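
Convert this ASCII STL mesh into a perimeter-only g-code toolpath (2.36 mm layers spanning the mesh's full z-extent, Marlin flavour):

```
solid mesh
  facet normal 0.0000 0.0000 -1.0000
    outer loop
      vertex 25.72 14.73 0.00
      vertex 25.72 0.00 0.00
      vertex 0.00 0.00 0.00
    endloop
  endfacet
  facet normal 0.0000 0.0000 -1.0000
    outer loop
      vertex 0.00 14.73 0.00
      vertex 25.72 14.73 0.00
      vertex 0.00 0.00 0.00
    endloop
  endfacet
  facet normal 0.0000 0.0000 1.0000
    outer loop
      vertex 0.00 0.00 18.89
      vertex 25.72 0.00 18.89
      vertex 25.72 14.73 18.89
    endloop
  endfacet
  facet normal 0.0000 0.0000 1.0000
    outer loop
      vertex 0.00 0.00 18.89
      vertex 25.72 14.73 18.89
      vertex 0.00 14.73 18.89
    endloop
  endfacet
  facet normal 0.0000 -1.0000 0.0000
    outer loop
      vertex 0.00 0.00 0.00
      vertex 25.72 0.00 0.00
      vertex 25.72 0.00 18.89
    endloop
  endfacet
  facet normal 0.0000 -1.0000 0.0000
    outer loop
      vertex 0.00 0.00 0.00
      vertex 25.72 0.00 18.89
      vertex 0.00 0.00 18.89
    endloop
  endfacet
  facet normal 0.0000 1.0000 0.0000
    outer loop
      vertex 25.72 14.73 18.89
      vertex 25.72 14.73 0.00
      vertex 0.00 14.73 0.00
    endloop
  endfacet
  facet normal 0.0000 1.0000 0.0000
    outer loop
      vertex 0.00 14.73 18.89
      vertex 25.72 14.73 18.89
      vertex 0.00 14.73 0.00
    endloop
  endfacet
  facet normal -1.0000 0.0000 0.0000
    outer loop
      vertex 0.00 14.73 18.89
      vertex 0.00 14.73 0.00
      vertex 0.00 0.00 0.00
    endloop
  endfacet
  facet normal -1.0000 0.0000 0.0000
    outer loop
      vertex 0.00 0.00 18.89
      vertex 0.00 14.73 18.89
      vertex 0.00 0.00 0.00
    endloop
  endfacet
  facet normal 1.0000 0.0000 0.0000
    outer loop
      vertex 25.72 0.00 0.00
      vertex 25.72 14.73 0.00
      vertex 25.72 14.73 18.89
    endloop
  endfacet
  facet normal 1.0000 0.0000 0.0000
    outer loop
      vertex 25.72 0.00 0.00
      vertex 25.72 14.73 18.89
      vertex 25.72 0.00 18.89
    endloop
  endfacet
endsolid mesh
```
; perimeter-only toolpath
G21 ; units = mm
G90 ; absolute positioning
G28 ; home
; layer 1
G0 Z2.36
G0 X0.00 Y0.00
G1 X25.72 Y0.00
G1 X25.72 Y14.73
G1 X0.00 Y14.73
G1 X0.00 Y0.00
; layer 2
G0 Z4.72
G0 X0.00 Y0.00
G1 X25.72 Y0.00
G1 X25.72 Y14.73
G1 X0.00 Y14.73
G1 X0.00 Y0.00
; layer 3
G0 Z7.08
G0 X0.00 Y0.00
G1 X25.72 Y0.00
G1 X25.72 Y14.73
G1 X0.00 Y14.73
G1 X0.00 Y0.00
; layer 4
G0 Z9.45
G0 X0.00 Y0.00
G1 X25.72 Y0.00
G1 X25.72 Y14.73
G1 X0.00 Y14.73
G1 X0.00 Y0.00
; layer 5
G0 Z11.81
G0 X0.00 Y0.00
G1 X25.72 Y0.00
G1 X25.72 Y14.73
G1 X0.00 Y14.73
G1 X0.00 Y0.00
; layer 6
G0 Z14.17
G0 X0.00 Y0.00
G1 X25.72 Y0.00
G1 X25.72 Y14.73
G1 X0.00 Y14.73
G1 X0.00 Y0.00
; layer 7
G0 Z16.53
G0 X0.00 Y0.00
G1 X25.72 Y0.00
G1 X25.72 Y14.73
G1 X0.00 Y14.73
G1 X0.00 Y0.00
; layer 8
G0 Z18.89
G0 X0.00 Y0.00
G1 X25.72 Y0.00
G1 X25.72 Y14.73
G1 X0.00 Y14.73
G1 X0.00 Y0.00
M2 ; end

The solid is a rectangular box, roughly 25.7 × 14.7 mm footprint and 18.9 mm tall. Slicing at Δz = 2.36 mm — 8 equal slices spanning the solid's height, so layer i sits at z = i·h/8 — gives 8 non-empty perimeters. Each is a 4-segment closed polygon; G0 lifts to the layer z and rapids to the start vertex, then G1 traces the edges.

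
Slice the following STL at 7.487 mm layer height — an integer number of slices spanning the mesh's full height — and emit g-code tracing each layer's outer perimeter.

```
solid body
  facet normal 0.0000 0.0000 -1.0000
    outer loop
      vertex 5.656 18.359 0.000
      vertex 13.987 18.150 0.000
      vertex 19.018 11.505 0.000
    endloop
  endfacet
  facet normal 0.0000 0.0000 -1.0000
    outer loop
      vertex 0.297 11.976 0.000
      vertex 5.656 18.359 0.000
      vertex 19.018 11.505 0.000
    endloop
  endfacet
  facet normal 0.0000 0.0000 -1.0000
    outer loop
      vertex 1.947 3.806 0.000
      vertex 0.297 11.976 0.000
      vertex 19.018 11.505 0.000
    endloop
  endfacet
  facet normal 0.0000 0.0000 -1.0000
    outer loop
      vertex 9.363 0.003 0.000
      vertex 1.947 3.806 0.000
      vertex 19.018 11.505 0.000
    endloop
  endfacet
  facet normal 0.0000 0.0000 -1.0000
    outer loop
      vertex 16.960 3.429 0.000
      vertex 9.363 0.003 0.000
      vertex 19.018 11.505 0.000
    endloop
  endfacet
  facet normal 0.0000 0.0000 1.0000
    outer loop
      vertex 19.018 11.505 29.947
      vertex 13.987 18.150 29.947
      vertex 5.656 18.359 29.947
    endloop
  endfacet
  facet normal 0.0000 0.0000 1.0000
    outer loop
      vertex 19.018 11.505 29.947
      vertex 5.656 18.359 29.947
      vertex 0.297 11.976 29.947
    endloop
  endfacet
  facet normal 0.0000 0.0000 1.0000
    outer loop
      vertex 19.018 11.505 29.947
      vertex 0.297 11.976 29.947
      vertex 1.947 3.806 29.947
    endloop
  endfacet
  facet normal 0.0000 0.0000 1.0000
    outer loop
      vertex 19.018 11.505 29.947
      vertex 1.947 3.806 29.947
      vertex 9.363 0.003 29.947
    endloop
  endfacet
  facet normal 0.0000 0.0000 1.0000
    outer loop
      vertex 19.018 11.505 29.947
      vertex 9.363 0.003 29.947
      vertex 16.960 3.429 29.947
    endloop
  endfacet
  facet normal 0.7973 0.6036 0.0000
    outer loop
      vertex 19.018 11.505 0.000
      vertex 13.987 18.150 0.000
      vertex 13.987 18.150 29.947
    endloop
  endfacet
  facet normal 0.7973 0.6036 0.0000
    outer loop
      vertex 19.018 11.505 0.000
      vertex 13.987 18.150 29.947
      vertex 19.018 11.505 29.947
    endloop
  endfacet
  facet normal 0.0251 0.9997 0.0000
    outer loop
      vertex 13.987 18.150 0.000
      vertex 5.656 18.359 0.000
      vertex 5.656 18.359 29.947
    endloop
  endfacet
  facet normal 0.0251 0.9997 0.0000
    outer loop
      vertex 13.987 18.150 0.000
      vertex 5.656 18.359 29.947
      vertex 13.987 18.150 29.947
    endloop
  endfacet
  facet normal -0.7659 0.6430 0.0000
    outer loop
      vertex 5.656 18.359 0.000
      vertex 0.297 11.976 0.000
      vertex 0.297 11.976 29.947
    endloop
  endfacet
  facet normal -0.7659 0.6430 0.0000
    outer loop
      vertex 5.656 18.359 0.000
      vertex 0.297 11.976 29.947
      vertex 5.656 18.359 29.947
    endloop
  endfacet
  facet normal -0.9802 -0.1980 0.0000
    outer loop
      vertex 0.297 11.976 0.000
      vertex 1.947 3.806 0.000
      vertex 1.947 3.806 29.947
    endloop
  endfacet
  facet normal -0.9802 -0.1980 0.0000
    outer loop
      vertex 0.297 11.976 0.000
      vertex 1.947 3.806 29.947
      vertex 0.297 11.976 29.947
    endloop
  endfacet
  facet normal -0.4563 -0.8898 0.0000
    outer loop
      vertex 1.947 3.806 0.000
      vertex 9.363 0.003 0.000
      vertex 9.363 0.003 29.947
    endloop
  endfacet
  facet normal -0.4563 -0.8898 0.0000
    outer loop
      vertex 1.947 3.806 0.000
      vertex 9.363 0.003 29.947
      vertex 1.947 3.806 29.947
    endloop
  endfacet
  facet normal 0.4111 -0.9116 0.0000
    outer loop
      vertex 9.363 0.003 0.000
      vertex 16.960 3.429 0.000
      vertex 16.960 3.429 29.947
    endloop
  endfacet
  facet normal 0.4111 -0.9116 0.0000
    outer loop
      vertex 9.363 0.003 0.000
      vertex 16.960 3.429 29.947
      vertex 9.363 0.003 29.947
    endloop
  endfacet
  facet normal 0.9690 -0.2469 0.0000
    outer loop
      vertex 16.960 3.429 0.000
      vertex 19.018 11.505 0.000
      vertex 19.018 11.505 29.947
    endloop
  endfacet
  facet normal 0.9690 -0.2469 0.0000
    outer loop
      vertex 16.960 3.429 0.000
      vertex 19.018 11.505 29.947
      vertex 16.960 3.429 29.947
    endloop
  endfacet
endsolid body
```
; perimeter-only toolpath
G21 ; units = mm
G90 ; absolute positioning
G28 ; home
; layer 1
G0 Z7.487
G0 X19.018 Y11.505
G1 X13.987 Y18.150
G1 X5.656 Y18.359
G1 X0.297 Y11.976
G1 X1.947 Y3.806
G1 X9.363 Y0.003
G1 X16.960 Y3.429
G1 X19.018 Y11.505
; layer 2
G0 Z14.973
G0 X19.018 Y11.505
G1 X13.987 Y18.150
G1 X5.656 Y18.359
G1 X0.297 Y11.976
G1 X1.947 Y3.806
G1 X9.363 Y0.003
G1 X16.960 Y3.429
G1 X19.018 Y11.505
; layer 3
G0 Z22.460
G0 X19.018 Y11.505
G1 X13.987 Y18.150
G1 X5.656 Y18.359
G1 X0.297 Y11.976
G1 X1.947 Y3.806
G1 X9.363 Y0.003
G1 X16.960 Y3.429
G1 X19.018 Y11.505
; layer 4
G0 Z29.947
G0 X19.018 Y11.505
G1 X13.987 Y18.150
G1 X5.656 Y18.359
G1 X0.297 Y11.976
G1 X1.947 Y3.806
G1 X9.363 Y0.003
G1 X16.960 Y3.429
G1 X19.018 Y11.505
M2 ; end

The solid is a regular 7-sided prism (a cylinder approximated with 7 flat sides), circumscribed radius ≈ 9.6 mm, height ≈ 29.9 mm. Slicing at Δz = 7.487 mm — 4 equal slices spanning the solid's height, so layer i sits at z = i·h/4 — gives 4 non-empty perimeters. Each is a 7-segment closed polygon; G0 lifts to the layer z and rapids to the start vertex, then G1 traces the edges.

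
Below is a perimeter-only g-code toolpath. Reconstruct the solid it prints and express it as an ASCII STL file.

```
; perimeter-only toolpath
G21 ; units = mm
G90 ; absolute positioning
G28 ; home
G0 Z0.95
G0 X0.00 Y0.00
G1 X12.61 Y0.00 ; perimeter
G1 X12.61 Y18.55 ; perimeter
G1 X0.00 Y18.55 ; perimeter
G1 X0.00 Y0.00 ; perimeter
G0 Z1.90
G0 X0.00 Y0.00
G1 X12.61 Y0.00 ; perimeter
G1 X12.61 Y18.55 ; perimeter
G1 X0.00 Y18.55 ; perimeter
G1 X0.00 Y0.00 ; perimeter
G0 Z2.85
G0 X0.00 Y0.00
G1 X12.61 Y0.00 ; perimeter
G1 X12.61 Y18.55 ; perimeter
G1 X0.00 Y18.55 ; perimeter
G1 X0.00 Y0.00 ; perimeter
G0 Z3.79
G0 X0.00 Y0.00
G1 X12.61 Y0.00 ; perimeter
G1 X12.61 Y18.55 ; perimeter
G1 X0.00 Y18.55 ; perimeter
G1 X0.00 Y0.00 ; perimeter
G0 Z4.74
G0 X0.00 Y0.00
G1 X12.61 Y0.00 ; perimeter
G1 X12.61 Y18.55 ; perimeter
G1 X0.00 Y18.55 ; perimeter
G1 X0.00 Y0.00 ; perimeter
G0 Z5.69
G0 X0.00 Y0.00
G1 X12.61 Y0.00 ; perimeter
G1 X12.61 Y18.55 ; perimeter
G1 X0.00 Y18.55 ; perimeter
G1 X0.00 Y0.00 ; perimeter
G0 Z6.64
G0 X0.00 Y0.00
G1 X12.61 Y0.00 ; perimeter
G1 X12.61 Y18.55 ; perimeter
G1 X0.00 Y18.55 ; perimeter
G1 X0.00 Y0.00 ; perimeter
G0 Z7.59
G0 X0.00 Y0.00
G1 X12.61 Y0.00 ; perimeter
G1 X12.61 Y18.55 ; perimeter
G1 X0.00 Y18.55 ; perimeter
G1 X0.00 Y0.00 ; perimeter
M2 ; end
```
solid part
  facet normal 0.0000 0.0000 -1.0000
    outer loop
      vertex 12.61 18.55 0.00
      vertex 12.61 0.00 0.00
      vertex 0.00 0.00 0.00
    endloop
  endfacet
  facet normal 0.0000 0.0000 -1.0000
    outer loop
      vertex 0.00 18.55 0.00
      vertex 12.61 18.55 0.00
      vertex 0.00 0.00 0.00
    endloop
  endfacet
  facet normal 0.0000 0.0000 1.0000
    outer loop
      vertex 0.00 0.00 7.59
      vertex 12.61 0.00 7.59
      vertex 12.61 18.55 7.59
    endloop
  endfacet
  facet normal 0.0000 0.0000 1.0000
    outer loop
      vertex 0.00 0.00 7.59
      vertex 12.61 18.55 7.59
      vertex 0.00 18.55 7.59
    endloop
  endfacet
  facet normal 0.0000 -1.0000 0.0000
    outer loop
      vertex 0.00 0.00 0.00
      vertex 12.61 0.00 0.00
      vertex 12.61 0.00 7.59
    endloop
  endfacet
  facet normal 0.0000 -1.0000 0.0000
    outer loop
      vertex 0.00 0.00 0.00
      vertex 12.61 0.00 7.59
      vertex 0.00 0.00 7.59
    endloop
  endfacet
  facet normal 0.0000 1.0000 0.0000
    outer loop
      vertex 12.61 18.55 7.59
      vertex 12.61 18.55 0.00
      vertex 0.00 18.55 0.00
    endloop
  endfacet
  facet normal 0.0000 1.0000 0.0000
    outer loop
      vertex 0.00 18.55 7.59
      vertex 12.61 18.55 7.59
      vertex 0.00 18.55 0.00
    endloop
  endfacet
  facet normal -1.0000 0.0000 0.0000
    outer loop
      vertex 0.00 18.55 7.59
      vertex 0.00 18.55 0.00
      vertex 0.00 0.00 0.00
    endloop
  endfacet
  facet normal -1.0000 0.0000 0.0000
    outer loop
      vertex 0.00 0.00 7.59
      vertex 0.00 18.55 7.59
      vertex 0.00 0.00 0.00
    endloop
  endfacet
  facet normal 1.0000 0.0000 0.0000
    outer loop
      vertex 12.61 0.00 0.00
      vertex 12.61 18.55 0.00
      vertex 12.61 18.55 7.59
    endloop
  endfacet
  facet normal 1.0000 0.0000 0.0000
    outer loop
      vertex 12.61 0.00 0.00
      vertex 12.61 18.55 7.59
      vertex 12.61 0.00 7.59
    endloop
  endfacet
endsolid part

The G0 Z moves step by Δz≈0.95 mm. Every layer's G1 loop is the same polygon, so the solid is a straight extrusion of it from z=0 to z≈7.59. Closing with flat bottom and top caps and triangulating gives 12 facets — a rectangular box, roughly 12.6 × 18.6 mm footprint and 7.59 mm tall.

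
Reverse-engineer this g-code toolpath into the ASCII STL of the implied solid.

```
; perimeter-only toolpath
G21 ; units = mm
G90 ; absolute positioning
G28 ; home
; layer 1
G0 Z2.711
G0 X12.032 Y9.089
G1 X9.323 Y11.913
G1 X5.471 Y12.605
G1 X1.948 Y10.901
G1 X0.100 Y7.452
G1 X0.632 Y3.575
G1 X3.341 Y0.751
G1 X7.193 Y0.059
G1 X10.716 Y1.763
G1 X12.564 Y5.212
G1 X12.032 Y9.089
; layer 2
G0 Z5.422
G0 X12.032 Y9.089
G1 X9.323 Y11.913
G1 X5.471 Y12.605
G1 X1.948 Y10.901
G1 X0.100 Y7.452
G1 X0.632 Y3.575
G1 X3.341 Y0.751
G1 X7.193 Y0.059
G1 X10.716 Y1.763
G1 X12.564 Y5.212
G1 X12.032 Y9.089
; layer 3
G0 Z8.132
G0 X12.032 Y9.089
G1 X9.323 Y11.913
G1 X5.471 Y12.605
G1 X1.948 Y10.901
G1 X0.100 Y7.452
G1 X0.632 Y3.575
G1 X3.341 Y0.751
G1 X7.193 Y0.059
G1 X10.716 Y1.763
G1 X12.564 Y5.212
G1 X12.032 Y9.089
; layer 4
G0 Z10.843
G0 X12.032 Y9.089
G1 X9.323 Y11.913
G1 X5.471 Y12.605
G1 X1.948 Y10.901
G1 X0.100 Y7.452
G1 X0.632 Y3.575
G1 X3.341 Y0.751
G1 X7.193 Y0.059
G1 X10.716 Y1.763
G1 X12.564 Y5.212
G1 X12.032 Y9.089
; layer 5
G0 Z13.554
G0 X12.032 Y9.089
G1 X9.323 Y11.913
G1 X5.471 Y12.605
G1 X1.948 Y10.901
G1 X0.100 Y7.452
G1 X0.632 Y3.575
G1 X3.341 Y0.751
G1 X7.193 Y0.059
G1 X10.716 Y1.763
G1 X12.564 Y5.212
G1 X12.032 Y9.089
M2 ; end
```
solid part
  facet normal 0.0000 0.0000 -1.0000
    outer loop
      vertex 5.471 12.605 0.000
      vertex 9.323 11.913 0.000
      vertex 12.032 9.089 0.000
    endloop
  endfacet
  facet normal 0.0000 0.0000 -1.0000
    outer loop
      vertex 1.948 10.901 0.000
      vertex 5.471 12.605 0.000
      vertex 12.032 9.089 0.000
    endloop
  endfacet
  facet normal 0.0000 0.0000 -1.0000
    outer loop
      vertex 0.100 7.452 0.000
      vertex 1.948 10.901 0.000
      vertex 12.032 9.089 0.000
    endloop
  endfacet
  facet normal 0.0000 0.0000 -1.0000
    outer loop
      vertex 0.632 3.575 0.000
      vertex 0.100 7.452 0.000
      vertex 12.032 9.089 0.000
    endloop
  endfacet
  facet normal 0.0000 0.0000 -1.0000
    outer loop
      vertex 3.341 0.751 0.000
      vertex 0.632 3.575 0.000
      vertex 12.032 9.089 0.000
    endloop
  endfacet
  facet normal 0.0000 0.0000 -1.0000
    outer loop
      vertex 7.193 0.059 0.000
      vertex 3.341 0.751 0.000
      vertex 12.032 9.089 0.000
    endloop
  endfacet
  facet normal 0.0000 0.0000 -1.0000
    outer loop
      vertex 10.716 1.763 0.000
      vertex 7.193 0.059 0.000
      vertex 12.032 9.089 0.000
    endloop
  endfacet
  facet normal 0.0000 0.0000 -1.0000
    outer loop
      vertex 12.564 5.212 0.000
      vertex 10.716 1.763 0.000
      vertex 12.032 9.089 0.000
    endloop
  endfacet
  facet normal 0.0000 0.0000 1.0000
    outer loop
      vertex 12.032 9.089 13.554
      vertex 9.323 11.913 13.554
      vertex 5.471 12.605 13.554
    endloop
  endfacet
  facet normal 0.0000 0.0000 1.0000
    outer loop
      vertex 12.032 9.089 13.554
      vertex 5.471 12.605 13.554
      vertex 1.948 10.901 13.554
    endloop
  endfacet
  facet normal 0.0000 0.0000 1.0000
    outer loop
      vertex 12.032 9.089 13.554
      vertex 1.948 10.901 13.554
      vertex 0.100 7.452 13.554
    endloop
  endfacet
  facet normal 0.0000 0.0000 1.0000
    outer loop
      vertex 12.032 9.089 13.554
      vertex 0.100 7.452 13.554
      vertex 0.632 3.575 13.554
    endloop
  endfacet
  facet normal 0.0000 0.0000 1.0000
    outer loop
      vertex 12.032 9.089 13.554
      vertex 0.632 3.575 13.554
      vertex 3.341 0.751 13.554
    endloop
  endfacet
  facet normal 0.0000 0.0000 1.0000
    outer loop
      vertex 12.032 9.089 13.554
      vertex 3.341 0.751 13.554
      vertex 7.193 0.059 13.554
    endloop
  endfacet
  facet normal 0.0000 0.0000 1.0000
    outer loop
      vertex 12.032 9.089 13.554
      vertex 7.193 0.059 13.554
      vertex 10.716 1.763 13.554
    endloop
  endfacet
  facet normal 0.0000 0.0000 1.0000
    outer loop
      vertex 12.032 9.089 13.554
      vertex 10.716 1.763 13.554
      vertex 12.564 5.212 13.554
    endloop
  endfacet
  facet normal 0.7216 0.6923 0.0000
    outer loop
      vertex 12.032 9.089 0.000
      vertex 9.323 11.913 0.000
      vertex 9.323 11.913 13.554
    endloop
  endfacet
  facet normal 0.7216 0.6923 0.0000
    outer loop
      vertex 12.032 9.089 0.000
      vertex 9.323 11.913 13.554
      vertex 12.032 9.089 13.554
    endloop
  endfacet
  facet normal 0.1768 0.9842 0.0000
    outer loop
      vertex 9.323 11.913 0.000
      vertex 5.471 12.605 0.000
      vertex 5.471 12.605 13.554
    endloop
  endfacet
  facet normal 0.1768 0.9842 0.0000
    outer loop
      vertex 9.323 11.913 0.000
      vertex 5.471 12.605 13.554
      vertex 9.323 11.913 13.554
    endloop
  endfacet
  facet normal -0.4354 0.9002 0.0000
    outer loop
      vertex 5.471 12.605 0.000
      vertex 1.948 10.901 0.000
      vertex 1.948 10.901 13.554
    endloop
  endfacet
  facet normal -0.4354 0.9002 0.0000
    outer loop
      vertex 5.471 12.605 0.000
      vertex 1.948 10.901 13.554
      vertex 5.471 12.605 13.554
    endloop
  endfacet
  facet normal -0.8814 0.4723 0.0000
    outer loop
      vertex 1.948 10.901 0.000
      vertex 0.100 7.452 0.000
      vertex 0.100 7.452 13.554
    endloop
  endfacet
  facet normal -0.8814 0.4723 0.0000
    outer loop
      vertex 1.948 10.901 0.000
      vertex 0.100 7.452 13.554
      vertex 1.948 10.901 13.554
    endloop
  endfacet
  facet normal -0.9907 -0.1359 0.0000
    outer loop
      vertex 0.100 7.452 0.000
      vertex 0.632 3.575 0.000
      vertex 0.632 3.575 13.554
    endloop
  endfacet
  facet normal -0.9907 -0.1359 0.0000
    outer loop
      vertex 0.100 7.452 0.000
      vertex 0.632 3.575 13.554
      vertex 0.100 7.452 13.554
    endloop
  endfacet
  facet normal -0.7216 -0.6923 0.0000
    outer loop
      vertex 0.632 3.575 0.000
      vertex 3.341 0.751 0.000
      vertex 3.341 0.751 13.554
    endloop
  endfacet
  facet normal -0.7216 -0.6923 0.0000
    outer loop
      vertex 0.632 3.575 0.000
      vertex 3.341 0.751 13.554
      vertex 0.632 3.575 13.554
    endloop
  endfacet
  facet normal -0.1768 -0.9842 0.0000
    outer loop
      vertex 3.341 0.751 0.000
      vertex 7.193 0.059 0.000
      vertex 7.193 0.059 13.554
    endloop
  endfacet
  facet normal -0.1768 -0.9842 0.0000
    outer loop
      vertex 3.341 0.751 0.000
      vertex 7.193 0.059 13.554
      vertex 3.341 0.751 13.554
    endloop
  endfacet
  facet normal 0.4354 -0.9002 0.0000
    outer loop
      vertex 7.193 0.059 0.000
      vertex 10.716 1.763 0.000
      vertex 10.716 1.763 13.554
    endloop
  endfacet
  facet normal 0.4354 -0.9002 0.0000
    outer loop
      vertex 7.193 0.059 0.000
      vertex 10.716 1.763 13.554
      vertex 7.193 0.059 13.554
    endloop
  endfacet
  facet normal 0.8814 -0.4723 0.0000
    outer loop
      vertex 10.716 1.763 0.000
      vertex 12.564 5.212 0.000
      vertex 12.564 5.212 13.554
    endloop
  endfacet
  facet normal 0.8814 -0.4723 0.0000
    outer loop
      vertex 10.716 1.763 0.000
      vertex 12.564 5.212 13.554
      vertex 10.716 1.763 13.554
    endloop
  endfacet
  facet normal 0.9907 0.1359 0.0000
    outer loop
      vertex 12.564 5.212 0.000
      vertex 12.032 9.089 0.000
      vertex 12.032 9.089 13.554
    endloop
  endfacet
  facet normal 0.9907 0.1359 0.0000
    outer loop
      vertex 12.564 5.212 0.000
      vertex 12.032 9.089 13.554
      vertex 12.564 5.212 13.554
    endloop
  endfacet
endsolid part

The G0 Z moves step by Δz≈2.711 mm. Every layer's G1 loop is the same polygon, so the solid is a straight extrusion of it from z=0 to z≈13.6. Closing with flat bottom and top caps and triangulating gives 36 facets — a regular 10-sided prism (a cylinder approximated with 10 flat sides), circumscribed radius ≈ 6.33 mm, height ≈ 13.6 mm.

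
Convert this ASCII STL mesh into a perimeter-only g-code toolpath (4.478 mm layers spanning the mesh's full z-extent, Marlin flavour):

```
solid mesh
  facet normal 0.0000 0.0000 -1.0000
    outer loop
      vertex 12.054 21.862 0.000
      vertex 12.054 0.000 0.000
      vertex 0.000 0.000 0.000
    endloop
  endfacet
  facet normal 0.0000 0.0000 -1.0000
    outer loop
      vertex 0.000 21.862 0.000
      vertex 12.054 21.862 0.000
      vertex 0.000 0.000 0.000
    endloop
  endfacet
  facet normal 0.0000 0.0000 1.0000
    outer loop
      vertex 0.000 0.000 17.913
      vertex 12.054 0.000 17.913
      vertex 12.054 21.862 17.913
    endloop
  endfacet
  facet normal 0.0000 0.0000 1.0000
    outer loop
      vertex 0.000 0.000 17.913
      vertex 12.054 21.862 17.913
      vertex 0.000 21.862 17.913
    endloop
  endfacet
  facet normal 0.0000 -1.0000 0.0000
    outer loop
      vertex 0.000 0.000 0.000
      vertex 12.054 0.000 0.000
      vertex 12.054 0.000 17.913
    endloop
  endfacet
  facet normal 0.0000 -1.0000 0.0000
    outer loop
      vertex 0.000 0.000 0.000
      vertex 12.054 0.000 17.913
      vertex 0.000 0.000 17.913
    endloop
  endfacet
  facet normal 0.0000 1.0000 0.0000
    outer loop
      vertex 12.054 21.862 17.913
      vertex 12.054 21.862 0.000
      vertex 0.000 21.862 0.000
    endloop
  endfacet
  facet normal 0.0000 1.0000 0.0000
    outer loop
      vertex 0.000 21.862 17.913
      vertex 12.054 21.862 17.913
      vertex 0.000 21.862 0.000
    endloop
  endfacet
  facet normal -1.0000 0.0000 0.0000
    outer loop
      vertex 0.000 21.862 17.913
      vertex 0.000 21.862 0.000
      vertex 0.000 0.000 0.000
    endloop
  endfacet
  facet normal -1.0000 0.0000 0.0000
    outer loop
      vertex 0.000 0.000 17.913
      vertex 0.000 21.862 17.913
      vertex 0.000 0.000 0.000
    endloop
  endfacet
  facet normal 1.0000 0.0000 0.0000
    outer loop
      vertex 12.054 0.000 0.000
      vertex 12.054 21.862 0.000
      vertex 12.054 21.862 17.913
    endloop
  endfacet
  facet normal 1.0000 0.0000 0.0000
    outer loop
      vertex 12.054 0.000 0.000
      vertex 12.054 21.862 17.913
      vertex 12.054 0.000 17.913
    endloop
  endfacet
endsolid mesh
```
; perimeter-only toolpath
G21 ; units = mm
G90 ; absolute positioning
G28 ; home
; layer 1
G0 Z4.478
G0 X0.000 Y0.000
G1 X12.054 Y0.000
G1 X12.054 Y21.862
G1 X0.000 Y21.862
G1 X0.000 Y0.000
; layer 2
G0 Z8.957
G0 X0.000 Y0.000
G1 X12.054 Y0.000
G1 X12.054 Y21.862
G1 X0.000 Y21.862
G1 X0.000 Y0.000
; layer 3
G0 Z13.435
G0 X0.000 Y0.000
G1 X12.054 Y0.000
G1 X12.054 Y21.862
G1 X0.000 Y21.862
G1 X0.000 Y0.000
; layer 4
G0 Z17.913
G0 X0.000 Y0.000
G1 X12.054 Y0.000
G1 X12.054 Y21.862
G1 X0.000 Y21.862
G1 X0.000 Y0.000
M2 ; end

The solid is a rectangular box, roughly 12.1 × 21.9 mm footprint and 17.9 mm tall. Slicing at Δz = 4.478 mm — 4 equal slices spanning the solid's height, so layer i sits at z = i·h/4 — gives 4 non-empty perimeters. Each is a 4-segment closed polygon; G0 lifts to the layer z and rapids to the start vertex, then G1 traces the edges.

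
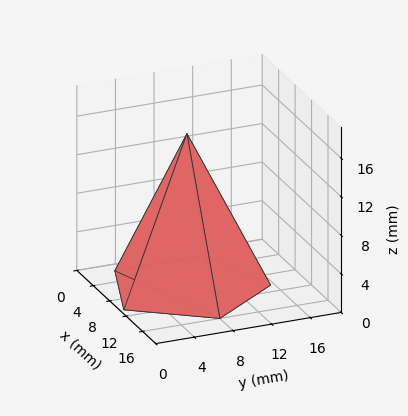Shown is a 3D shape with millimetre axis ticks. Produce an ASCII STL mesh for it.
Reading the render: the shape is a regular 5-sided pyramid, base circumscribed radius ≈ 8 mm, apex at z ≈ 16 mm (dimensions read to the nearest mm from the axis ticks). For the STL, each face is triangulated and given an outward normal.

solid part
  facet normal 0.0000 0.0000 -1.0000
    outer loop
      vertex 1.5 12.7 0.0
      vertex 10.5 15.6 0.0
      vertex 16.0 8.0 0.0
    endloop
  endfacet
  facet normal 0.0000 0.0000 -1.0000
    outer loop
      vertex 1.5 3.3 0.0
      vertex 1.5 12.7 0.0
      vertex 16.0 8.0 0.0
    endloop
  endfacet
  facet normal 0.0000 0.0000 -1.0000
    outer loop
      vertex 10.5 0.4 0.0
      vertex 1.5 3.3 0.0
      vertex 16.0 8.0 0.0
    endloop
  endfacet
  facet normal 0.7509 0.5434 0.3754
    outer loop
      vertex 16.0 8.0 0.0
      vertex 10.5 15.6 0.0
      vertex 8.0 8.0 16.0
    endloop
  endfacet
  facet normal -0.2843 0.8825 0.3747
    outer loop
      vertex 10.5 15.6 0.0
      vertex 1.5 12.7 0.0
      vertex 8.0 8.0 16.0
    endloop
  endfacet
  facet normal -0.9265 0.0000 0.3764
    outer loop
      vertex 1.5 12.7 0.0
      vertex 1.5 3.3 0.0
      vertex 8.0 8.0 16.0
    endloop
  endfacet
  facet normal -0.2843 -0.8825 0.3747
    outer loop
      vertex 1.5 3.3 0.0
      vertex 10.5 0.4 0.0
      vertex 8.0 8.0 16.0
    endloop
  endfacet
  facet normal 0.7509 -0.5434 0.3754
    outer loop
      vertex 10.5 0.4 0.0
      vertex 16.0 8.0 0.0
      vertex 8.0 8.0 16.0
    endloop
  endfacet
endsolid part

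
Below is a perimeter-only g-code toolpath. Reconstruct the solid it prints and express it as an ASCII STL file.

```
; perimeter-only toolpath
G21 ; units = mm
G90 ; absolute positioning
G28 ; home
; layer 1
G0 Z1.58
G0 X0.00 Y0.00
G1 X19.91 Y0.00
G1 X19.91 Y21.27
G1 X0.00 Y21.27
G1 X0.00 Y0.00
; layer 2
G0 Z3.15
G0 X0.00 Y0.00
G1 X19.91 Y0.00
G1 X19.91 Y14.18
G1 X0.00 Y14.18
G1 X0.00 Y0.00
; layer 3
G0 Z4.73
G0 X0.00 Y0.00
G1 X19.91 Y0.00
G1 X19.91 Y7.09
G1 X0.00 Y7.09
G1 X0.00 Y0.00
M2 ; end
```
solid part
  facet normal 0.0000 0.0000 -1.0000
    outer loop
      vertex 19.91 28.36 0.00
      vertex 19.91 0.00 0.00
      vertex 0.00 0.00 0.00
    endloop
  endfacet
  facet normal 0.0000 0.0000 -1.0000
    outer loop
      vertex 0.00 28.36 0.00
      vertex 19.91 28.36 0.00
      vertex 0.00 0.00 0.00
    endloop
  endfacet
  facet normal 0.0000 -1.0000 0.0000
    outer loop
      vertex 0.00 0.00 0.00
      vertex 19.91 0.00 0.00
      vertex 19.91 0.00 6.31
    endloop
  endfacet
  facet normal 0.0000 -1.0000 0.0000
    outer loop
      vertex 0.00 0.00 0.00
      vertex 19.91 0.00 6.31
      vertex 0.00 0.00 6.31
    endloop
  endfacet
  facet normal 0.0000 0.2172 0.9761
    outer loop
      vertex 0.00 0.00 6.31
      vertex 19.91 0.00 6.31
      vertex 19.91 28.36 0.00
    endloop
  endfacet
  facet normal 0.0000 0.2172 0.9761
    outer loop
      vertex 0.00 0.00 6.31
      vertex 19.91 28.36 0.00
      vertex 0.00 28.36 0.00
    endloop
  endfacet
  facet normal -1.0000 0.0000 0.0000
    outer loop
      vertex 0.00 0.00 6.31
      vertex 0.00 28.36 0.00
      vertex 0.00 0.00 0.00
    endloop
  endfacet
  facet normal 1.0000 0.0000 0.0000
    outer loop
      vertex 19.91 0.00 0.00
      vertex 19.91 28.36 0.00
      vertex 19.91 0.00 6.31
    endloop
  endfacet
endsolid part

The G0 Z moves step by Δz≈1.58 mm. The G1 loops shrink linearly with z, so the solid tapers from its base footprint up to z≈6.31. Closing with a flat bottom cap and the tapered top and triangulating gives 8 facets — a wedge (ramp): 19.9 × 28.4 mm base, rising to 6.31 mm along the y=0 edge and sloping linearly to z=0 at y=28.4.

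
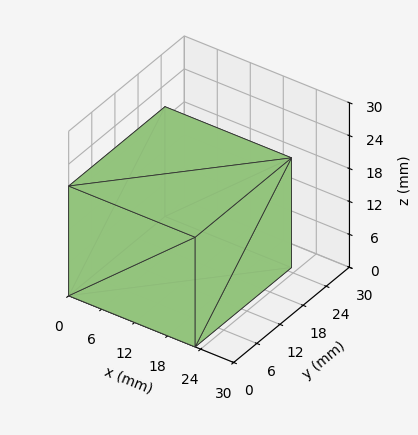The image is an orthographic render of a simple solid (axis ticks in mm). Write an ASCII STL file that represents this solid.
Reading the render: the shape is a rectangular box, roughly 23 × 25 mm footprint and 20 mm tall (dimensions read to the nearest mm from the axis ticks). For the STL, each face is triangulated and given an outward normal.

solid part
  facet normal 0.0000 0.0000 -1.0000
    outer loop
      vertex 23.00 25.00 0.00
      vertex 23.00 0.00 0.00
      vertex 0.00 0.00 0.00
    endloop
  endfacet
  facet normal 0.0000 0.0000 -1.0000
    outer loop
      vertex 0.00 25.00 0.00
      vertex 23.00 25.00 0.00
      vertex 0.00 0.00 0.00
    endloop
  endfacet
  facet normal 0.0000 0.0000 1.0000
    outer loop
      vertex 0.00 0.00 20.00
      vertex 23.00 0.00 20.00
      vertex 23.00 25.00 20.00
    endloop
  endfacet
  facet normal 0.0000 0.0000 1.0000
    outer loop
      vertex 0.00 0.00 20.00
      vertex 23.00 25.00 20.00
      vertex 0.00 25.00 20.00
    endloop
  endfacet
  facet normal 0.0000 -1.0000 0.0000
    outer loop
      vertex 0.00 0.00 0.00
      vertex 23.00 0.00 0.00
      vertex 23.00 0.00 20.00
    endloop
  endfacet
  facet normal 0.0000 -1.0000 0.0000
    outer loop
      vertex 0.00 0.00 0.00
      vertex 23.00 0.00 20.00
      vertex 0.00 0.00 20.00
    endloop
  endfacet
  facet normal 0.0000 1.0000 0.0000
    outer loop
      vertex 23.00 25.00 20.00
      vertex 23.00 25.00 0.00
      vertex 0.00 25.00 0.00
    endloop
  endfacet
  facet normal 0.0000 1.0000 0.0000
    outer loop
      vertex 0.00 25.00 20.00
      vertex 23.00 25.00 20.00
      vertex 0.00 25.00 0.00
    endloop
  endfacet
  facet normal -1.0000 0.0000 0.0000
    outer loop
      vertex 0.00 25.00 20.00
      vertex 0.00 25.00 0.00
      vertex 0.00 0.00 0.00
    endloop
  endfacet
  facet normal -1.0000 0.0000 0.0000
    outer loop
      vertex 0.00 0.00 20.00
      vertex 0.00 25.00 20.00
      vertex 0.00 0.00 0.00
    endloop
  endfacet
  facet normal 1.0000 0.0000 0.0000
    outer loop
      vertex 23.00 0.00 0.00
      vertex 23.00 25.00 0.00
      vertex 23.00 25.00 20.00
    endloop
  endfacet
  facet normal 1.0000 0.0000 0.0000
    outer loop
      vertex 23.00 0.00 0.00
      vertex 23.00 25.00 20.00
      vertex 23.00 0.00 20.00
    endloop
  endfacet
endsolid part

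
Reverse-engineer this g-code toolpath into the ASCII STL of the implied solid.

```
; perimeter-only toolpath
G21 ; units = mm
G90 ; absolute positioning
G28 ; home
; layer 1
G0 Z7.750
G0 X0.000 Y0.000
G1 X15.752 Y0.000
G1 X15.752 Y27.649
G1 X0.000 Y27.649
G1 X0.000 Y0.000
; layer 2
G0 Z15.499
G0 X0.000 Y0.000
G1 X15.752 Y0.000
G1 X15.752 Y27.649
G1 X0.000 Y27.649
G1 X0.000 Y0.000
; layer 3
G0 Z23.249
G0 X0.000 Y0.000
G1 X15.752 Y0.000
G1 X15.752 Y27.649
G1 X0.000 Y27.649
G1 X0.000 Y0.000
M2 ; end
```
solid part
  facet normal 0.0000 0.0000 -1.0000
    outer loop
      vertex 15.752 27.649 0.000
      vertex 15.752 0.000 0.000
      vertex 0.000 0.000 0.000
    endloop
  endfacet
  facet normal 0.0000 0.0000 -1.0000
    outer loop
      vertex 0.000 27.649 0.000
      vertex 15.752 27.649 0.000
      vertex 0.000 0.000 0.000
    endloop
  endfacet
  facet normal 0.0000 0.0000 1.0000
    outer loop
      vertex 0.000 0.000 23.249
      vertex 15.752 0.000 23.249
      vertex 15.752 27.649 23.249
    endloop
  endfacet
  facet normal 0.0000 0.0000 1.0000
    outer loop
      vertex 0.000 0.000 23.249
      vertex 15.752 27.649 23.249
      vertex 0.000 27.649 23.249
    endloop
  endfacet
  facet normal 0.0000 -1.0000 0.0000
    outer loop
      vertex 0.000 0.000 0.000
      vertex 15.752 0.000 0.000
      vertex 15.752 0.000 23.249
    endloop
  endfacet
  facet normal 0.0000 -1.0000 0.0000
    outer loop
      vertex 0.000 0.000 0.000
      vertex 15.752 0.000 23.249
      vertex 0.000 0.000 23.249
    endloop
  endfacet
  facet normal 0.0000 1.0000 0.0000
    outer loop
      vertex 15.752 27.649 23.249
      vertex 15.752 27.649 0.000
      vertex 0.000 27.649 0.000
    endloop
  endfacet
  facet normal 0.0000 1.0000 0.0000
    outer loop
      vertex 0.000 27.649 23.249
      vertex 15.752 27.649 23.249
      vertex 0.000 27.649 0.000
    endloop
  endfacet
  facet normal -1.0000 0.0000 0.0000
    outer loop
      vertex 0.000 27.649 23.249
      vertex 0.000 27.649 0.000
      vertex 0.000 0.000 0.000
    endloop
  endfacet
  facet normal -1.0000 0.0000 0.0000
    outer loop
      vertex 0.000 0.000 23.249
      vertex 0.000 27.649 23.249
      vertex 0.000 0.000 0.000
    endloop
  endfacet
  facet normal 1.0000 0.0000 0.0000
    outer loop
      vertex 15.752 0.000 0.000
      vertex 15.752 27.649 0.000
      vertex 15.752 27.649 23.249
    endloop
  endfacet
  facet normal 1.0000 0.0000 0.0000
    outer loop
      vertex 15.752 0.000 0.000
      vertex 15.752 27.649 23.249
      vertex 15.752 0.000 23.249
    endloop
  endfacet
endsolid part

The G0 Z moves step by Δz≈7.750 mm. Every layer's G1 loop is the same polygon, so the solid is a straight extrusion of it from z=0 to z≈23.2. Closing with flat bottom and top caps and triangulating gives 12 facets — a rectangular box, roughly 15.8 × 27.6 mm footprint and 23.2 mm tall.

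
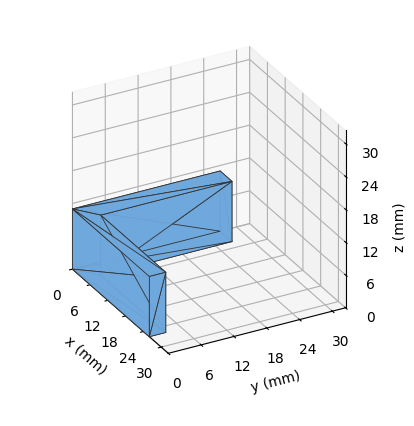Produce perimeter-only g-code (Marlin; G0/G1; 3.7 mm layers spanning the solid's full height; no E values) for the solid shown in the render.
Reading the render: the shape is an L-shaped prism: outer 26 × 27 mm, arm thicknesses ≈ 3 mm (horizontal) and 4 mm (vertical), extruded 11 mm in z (dimensions read to the nearest mm from the axis ticks). For the g-code, the solid's height is divided into equal slices at the stated Δz and each level perimeter traced with G1 moves after a G0 lift.

; perimeter-only toolpath
G21 ; units = mm
G90 ; absolute positioning
G28 ; home
; layer 1
G0 Z3.7
G0 X0.0 Y0.0
G1 X26.0 Y0.0
G1 X26.0 Y3.0
G1 X4.0 Y3.0
G1 X4.0 Y27.0
G1 X0.0 Y27.0
G1 X0.0 Y0.0
; layer 2
G0 Z7.3
G0 X0.0 Y0.0
G1 X26.0 Y0.0
G1 X26.0 Y3.0
G1 X4.0 Y3.0
G1 X4.0 Y27.0
G1 X0.0 Y27.0
G1 X0.0 Y0.0
; layer 3
G0 Z11.0
G0 X0.0 Y0.0
G1 X26.0 Y0.0
G1 X26.0 Y3.0
G1 X4.0 Y3.0
G1 X4.0 Y27.0
G1 X0.0 Y27.0
G1 X0.0 Y0.0
M2 ; end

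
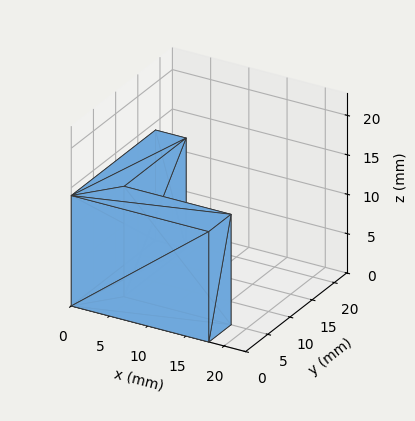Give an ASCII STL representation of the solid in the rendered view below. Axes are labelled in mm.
Reading the render: the shape is an L-shaped prism: outer 18 × 19 mm, arm thicknesses ≈ 5 mm (horizontal) and 4 mm (vertical), extruded 14 mm in z (dimensions read to the nearest mm from the axis ticks). For the STL, each face is triangulated and given an outward normal.

solid part
  facet normal 0.0000 0.0000 -1.0000
    outer loop
      vertex 18.00 5.00 0.00
      vertex 18.00 0.00 0.00
      vertex 0.00 0.00 0.00
    endloop
  endfacet
  facet normal 0.0000 0.0000 -1.0000
    outer loop
      vertex 4.00 5.00 0.00
      vertex 18.00 5.00 0.00
      vertex 0.00 0.00 0.00
    endloop
  endfacet
  facet normal 0.0000 0.0000 -1.0000
    outer loop
      vertex 4.00 19.00 0.00
      vertex 4.00 5.00 0.00
      vertex 0.00 0.00 0.00
    endloop
  endfacet
  facet normal 0.0000 0.0000 -1.0000
    outer loop
      vertex 0.00 19.00 0.00
      vertex 4.00 19.00 0.00
      vertex 0.00 0.00 0.00
    endloop
  endfacet
  facet normal 0.0000 0.0000 1.0000
    outer loop
      vertex 0.00 0.00 14.00
      vertex 18.00 0.00 14.00
      vertex 18.00 5.00 14.00
    endloop
  endfacet
  facet normal 0.0000 0.0000 1.0000
    outer loop
      vertex 0.00 0.00 14.00
      vertex 18.00 5.00 14.00
      vertex 4.00 5.00 14.00
    endloop
  endfacet
  facet normal 0.0000 0.0000 1.0000
    outer loop
      vertex 0.00 0.00 14.00
      vertex 4.00 5.00 14.00
      vertex 4.00 19.00 14.00
    endloop
  endfacet
  facet normal 0.0000 0.0000 1.0000
    outer loop
      vertex 0.00 0.00 14.00
      vertex 4.00 19.00 14.00
      vertex 0.00 19.00 14.00
    endloop
  endfacet
  facet normal 0.0000 -1.0000 0.0000
    outer loop
      vertex 0.00 0.00 0.00
      vertex 18.00 0.00 0.00
      vertex 18.00 0.00 14.00
    endloop
  endfacet
  facet normal 0.0000 -1.0000 0.0000
    outer loop
      vertex 0.00 0.00 0.00
      vertex 18.00 0.00 14.00
      vertex 0.00 0.00 14.00
    endloop
  endfacet
  facet normal 1.0000 0.0000 0.0000
    outer loop
      vertex 18.00 0.00 0.00
      vertex 18.00 5.00 0.00
      vertex 18.00 5.00 14.00
    endloop
  endfacet
  facet normal 1.0000 0.0000 0.0000
    outer loop
      vertex 18.00 0.00 0.00
      vertex 18.00 5.00 14.00
      vertex 18.00 0.00 14.00
    endloop
  endfacet
  facet normal 0.0000 1.0000 0.0000
    outer loop
      vertex 18.00 5.00 0.00
      vertex 4.00 5.00 0.00
      vertex 4.00 5.00 14.00
    endloop
  endfacet
  facet normal 0.0000 1.0000 0.0000
    outer loop
      vertex 18.00 5.00 0.00
      vertex 4.00 5.00 14.00
      vertex 18.00 5.00 14.00
    endloop
  endfacet
  facet normal 1.0000 0.0000 0.0000
    outer loop
      vertex 4.00 5.00 0.00
      vertex 4.00 19.00 0.00
      vertex 4.00 19.00 14.00
    endloop
  endfacet
  facet normal 1.0000 0.0000 0.0000
    outer loop
      vertex 4.00 5.00 0.00
      vertex 4.00 19.00 14.00
      vertex 4.00 5.00 14.00
    endloop
  endfacet
  facet normal 0.0000 1.0000 0.0000
    outer loop
      vertex 4.00 19.00 0.00
      vertex 0.00 19.00 0.00
      vertex 0.00 19.00 14.00
    endloop
  endfacet
  facet normal 0.0000 1.0000 0.0000
    outer loop
      vertex 4.00 19.00 0.00
      vertex 0.00 19.00 14.00
      vertex 4.00 19.00 14.00
    endloop
  endfacet
  facet normal -1.0000 0.0000 0.0000
    outer loop
      vertex 0.00 19.00 0.00
      vertex 0.00 0.00 0.00
      vertex 0.00 0.00 14.00
    endloop
  endfacet
  facet normal -1.0000 0.0000 0.0000
    outer loop
      vertex 0.00 19.00 0.00
      vertex 0.00 0.00 14.00
      vertex 0.00 19.00 14.00
    endloop
  endfacet
endsolid part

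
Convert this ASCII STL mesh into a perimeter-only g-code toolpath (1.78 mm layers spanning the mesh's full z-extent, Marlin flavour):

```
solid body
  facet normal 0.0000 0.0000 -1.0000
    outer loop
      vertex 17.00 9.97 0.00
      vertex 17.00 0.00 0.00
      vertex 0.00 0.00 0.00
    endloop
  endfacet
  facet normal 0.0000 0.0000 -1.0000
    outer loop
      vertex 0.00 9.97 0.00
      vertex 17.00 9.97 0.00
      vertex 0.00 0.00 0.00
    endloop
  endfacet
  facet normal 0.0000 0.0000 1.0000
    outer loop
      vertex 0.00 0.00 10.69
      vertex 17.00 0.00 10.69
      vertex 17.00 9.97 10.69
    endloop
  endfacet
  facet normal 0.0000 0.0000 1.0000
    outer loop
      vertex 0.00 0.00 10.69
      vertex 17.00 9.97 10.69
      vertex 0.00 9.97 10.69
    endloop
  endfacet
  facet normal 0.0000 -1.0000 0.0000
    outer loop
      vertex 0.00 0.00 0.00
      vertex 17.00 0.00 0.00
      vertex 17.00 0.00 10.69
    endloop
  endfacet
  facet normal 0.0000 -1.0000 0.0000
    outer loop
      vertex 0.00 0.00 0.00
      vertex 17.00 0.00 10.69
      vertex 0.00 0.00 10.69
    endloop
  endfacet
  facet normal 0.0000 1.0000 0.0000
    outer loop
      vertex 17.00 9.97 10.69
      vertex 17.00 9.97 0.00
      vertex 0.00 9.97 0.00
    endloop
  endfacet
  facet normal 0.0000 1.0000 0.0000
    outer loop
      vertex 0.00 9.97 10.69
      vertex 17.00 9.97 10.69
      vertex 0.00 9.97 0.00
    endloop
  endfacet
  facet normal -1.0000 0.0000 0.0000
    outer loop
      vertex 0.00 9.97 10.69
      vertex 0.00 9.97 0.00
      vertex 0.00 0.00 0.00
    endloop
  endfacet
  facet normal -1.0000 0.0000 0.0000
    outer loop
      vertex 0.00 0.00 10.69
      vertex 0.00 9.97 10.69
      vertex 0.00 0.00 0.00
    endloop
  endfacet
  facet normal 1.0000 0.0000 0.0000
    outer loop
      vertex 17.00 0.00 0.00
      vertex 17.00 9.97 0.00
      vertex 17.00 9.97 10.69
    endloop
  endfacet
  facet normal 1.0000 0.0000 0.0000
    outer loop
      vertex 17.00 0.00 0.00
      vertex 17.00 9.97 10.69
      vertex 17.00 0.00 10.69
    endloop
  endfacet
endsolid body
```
; perimeter-only toolpath
G21 ; units = mm
G90 ; absolute positioning
G28 ; home
; layer 1
G0 Z1.78
G0 X0.00 Y0.00
G1 X17.00 Y0.00
G1 X17.00 Y9.97
G1 X0.00 Y9.97
G1 X0.00 Y0.00
; layer 2
G0 Z3.56
G0 X0.00 Y0.00
G1 X17.00 Y0.00
G1 X17.00 Y9.97
G1 X0.00 Y9.97
G1 X0.00 Y0.00
; layer 3
G0 Z5.34
G0 X0.00 Y0.00
G1 X17.00 Y0.00
G1 X17.00 Y9.97
G1 X0.00 Y9.97
G1 X0.00 Y0.00
; layer 4
G0 Z7.13
G0 X0.00 Y0.00
G1 X17.00 Y0.00
G1 X17.00 Y9.97
G1 X0.00 Y9.97
G1 X0.00 Y0.00
; layer 5
G0 Z8.91
G0 X0.00 Y0.00
G1 X17.00 Y0.00
G1 X17.00 Y9.97
G1 X0.00 Y9.97
G1 X0.00 Y0.00
; layer 6
G0 Z10.69
G0 X0.00 Y0.00
G1 X17.00 Y0.00
G1 X17.00 Y9.97
G1 X0.00 Y9.97
G1 X0.00 Y0.00
M2 ; end

The solid is a rectangular box, roughly 17 × 9.97 mm footprint and 10.7 mm tall. Slicing at Δz = 1.78 mm — 6 equal slices spanning the solid's height, so layer i sits at z = i·h/6 — gives 6 non-empty perimeters. Each is a 4-segment closed polygon; G0 lifts to the layer z and rapids to the start vertex, then G1 traces the edges.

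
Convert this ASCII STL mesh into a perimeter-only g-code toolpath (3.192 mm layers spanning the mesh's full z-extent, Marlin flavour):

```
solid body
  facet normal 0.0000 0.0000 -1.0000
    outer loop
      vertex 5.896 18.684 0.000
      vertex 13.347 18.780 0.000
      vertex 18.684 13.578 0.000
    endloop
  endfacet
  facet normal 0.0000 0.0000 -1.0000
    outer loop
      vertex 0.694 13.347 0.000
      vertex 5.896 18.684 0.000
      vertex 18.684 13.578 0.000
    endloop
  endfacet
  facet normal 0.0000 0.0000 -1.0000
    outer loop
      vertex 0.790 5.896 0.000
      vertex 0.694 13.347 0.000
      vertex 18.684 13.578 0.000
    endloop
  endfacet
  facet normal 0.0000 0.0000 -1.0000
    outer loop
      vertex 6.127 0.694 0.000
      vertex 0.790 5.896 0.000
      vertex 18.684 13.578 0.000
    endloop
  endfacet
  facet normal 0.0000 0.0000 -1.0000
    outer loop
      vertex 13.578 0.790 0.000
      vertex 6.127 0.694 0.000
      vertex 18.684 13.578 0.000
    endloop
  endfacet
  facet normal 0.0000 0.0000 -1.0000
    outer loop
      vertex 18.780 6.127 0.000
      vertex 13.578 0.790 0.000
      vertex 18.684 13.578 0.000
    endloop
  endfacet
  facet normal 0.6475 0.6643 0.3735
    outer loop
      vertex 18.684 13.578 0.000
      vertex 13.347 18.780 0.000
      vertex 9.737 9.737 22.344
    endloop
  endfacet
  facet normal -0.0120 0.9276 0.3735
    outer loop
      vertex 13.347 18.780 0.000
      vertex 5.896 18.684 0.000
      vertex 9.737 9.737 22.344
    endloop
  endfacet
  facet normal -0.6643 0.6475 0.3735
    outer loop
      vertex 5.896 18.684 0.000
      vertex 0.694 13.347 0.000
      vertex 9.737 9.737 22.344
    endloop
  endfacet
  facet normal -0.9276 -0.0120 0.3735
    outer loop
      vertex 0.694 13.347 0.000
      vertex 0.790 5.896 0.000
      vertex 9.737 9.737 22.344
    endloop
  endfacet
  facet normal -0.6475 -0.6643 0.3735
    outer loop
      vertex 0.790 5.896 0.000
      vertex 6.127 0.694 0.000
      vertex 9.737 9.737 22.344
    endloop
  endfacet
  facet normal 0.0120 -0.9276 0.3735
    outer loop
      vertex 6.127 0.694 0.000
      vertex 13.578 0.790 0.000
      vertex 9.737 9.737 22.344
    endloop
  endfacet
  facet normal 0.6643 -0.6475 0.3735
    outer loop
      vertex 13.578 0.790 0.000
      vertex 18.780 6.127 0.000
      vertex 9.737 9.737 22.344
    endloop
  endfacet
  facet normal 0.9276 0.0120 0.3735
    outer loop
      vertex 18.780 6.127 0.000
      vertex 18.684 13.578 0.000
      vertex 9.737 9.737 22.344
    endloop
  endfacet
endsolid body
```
; perimeter-only toolpath
G21 ; units = mm
G90 ; absolute positioning
G28 ; home
; layer 1
G0 Z3.192
G0 X17.406 Y13.029
G1 X12.831 Y17.488
G1 X6.445 Y17.406
G1 X1.986 Y12.831
G1 X2.068 Y6.445
G1 X6.643 Y1.986
G1 X13.029 Y2.068
G1 X17.488 Y6.643
G1 X17.406 Y13.029
; layer 2
G0 Z6.384
G0 X16.128 Y12.481
G1 X12.316 Y16.196
G1 X6.993 Y16.128
G1 X3.278 Y12.316
G1 X3.346 Y6.993
G1 X7.158 Y3.278
G1 X12.481 Y3.346
G1 X16.196 Y7.158
G1 X16.128 Y12.481
; layer 3
G0 Z9.576
G0 X14.850 Y11.932
G1 X11.800 Y14.904
G1 X7.542 Y14.850
G1 X4.570 Y11.800
G1 X4.624 Y7.542
G1 X7.674 Y4.570
G1 X11.932 Y4.624
G1 X14.904 Y7.674
G1 X14.850 Y11.932
; layer 4
G0 Z12.768
G0 X13.571 Y11.383
G1 X11.284 Y13.613
G1 X8.091 Y13.571
G1 X5.861 Y11.284
G1 X5.903 Y8.091
G1 X8.190 Y5.861
G1 X11.383 Y5.903
G1 X13.613 Y8.190
G1 X13.571 Y11.383
; layer 5
G0 Z15.960
G0 X12.293 Y10.834
G1 X10.768 Y12.321
G1 X8.640 Y12.293
G1 X7.153 Y10.768
G1 X7.181 Y8.640
G1 X8.706 Y7.153
G1 X10.834 Y7.181
G1 X12.321 Y8.706
G1 X12.293 Y10.834
; layer 6
G0 Z19.152
G0 X11.015 Y10.286
G1 X10.253 Y11.029
G1 X9.188 Y11.015
G1 X8.445 Y10.253
G1 X8.459 Y9.188
G1 X9.221 Y8.445
G1 X10.286 Y8.459
G1 X11.029 Y9.221
G1 X11.015 Y10.286
M2 ; end

The solid is a regular 8-sided pyramid, base circumscribed radius ≈ 9.74 mm, apex at z ≈ 22.3 mm. Slicing at Δz = 3.192 mm — 7 equal slices spanning the solid's height, so layer i sits at z = i·h/7 — gives 6 non-empty perimeters. Each is a 8-segment closed polygon; G0 lifts to the layer z and rapids to the start vertex, then G1 traces the edges. The cross-section shrinks linearly with z (the slice at the apex is degenerate and omitted).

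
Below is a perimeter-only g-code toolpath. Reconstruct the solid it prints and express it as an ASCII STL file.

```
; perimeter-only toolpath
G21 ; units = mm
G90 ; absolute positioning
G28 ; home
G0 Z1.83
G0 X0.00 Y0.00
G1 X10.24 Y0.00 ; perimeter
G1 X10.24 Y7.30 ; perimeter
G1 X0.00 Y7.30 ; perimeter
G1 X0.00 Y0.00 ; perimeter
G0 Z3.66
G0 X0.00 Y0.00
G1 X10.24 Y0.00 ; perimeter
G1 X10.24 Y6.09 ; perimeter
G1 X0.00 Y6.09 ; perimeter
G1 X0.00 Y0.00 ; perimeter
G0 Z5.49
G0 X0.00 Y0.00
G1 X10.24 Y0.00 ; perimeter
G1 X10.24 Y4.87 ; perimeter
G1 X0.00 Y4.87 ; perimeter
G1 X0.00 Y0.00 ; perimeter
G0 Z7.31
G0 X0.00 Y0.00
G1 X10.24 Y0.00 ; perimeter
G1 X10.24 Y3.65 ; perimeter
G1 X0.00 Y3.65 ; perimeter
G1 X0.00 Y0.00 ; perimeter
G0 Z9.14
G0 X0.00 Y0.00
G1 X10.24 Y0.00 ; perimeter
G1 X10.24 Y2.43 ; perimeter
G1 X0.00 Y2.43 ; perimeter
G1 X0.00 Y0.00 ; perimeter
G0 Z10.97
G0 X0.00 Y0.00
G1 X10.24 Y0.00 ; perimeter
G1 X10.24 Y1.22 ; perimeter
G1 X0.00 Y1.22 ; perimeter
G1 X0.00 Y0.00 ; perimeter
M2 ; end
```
solid part
  facet normal 0.0000 0.0000 -1.0000
    outer loop
      vertex 10.24 8.52 0.00
      vertex 10.24 0.00 0.00
      vertex 0.00 0.00 0.00
    endloop
  endfacet
  facet normal 0.0000 0.0000 -1.0000
    outer loop
      vertex 0.00 8.52 0.00
      vertex 10.24 8.52 0.00
      vertex 0.00 0.00 0.00
    endloop
  endfacet
  facet normal 0.0000 -1.0000 0.0000
    outer loop
      vertex 0.00 0.00 0.00
      vertex 10.24 0.00 0.00
      vertex 10.24 0.00 12.80
    endloop
  endfacet
  facet normal 0.0000 -1.0000 0.0000
    outer loop
      vertex 0.00 0.00 0.00
      vertex 10.24 0.00 12.80
      vertex 0.00 0.00 12.80
    endloop
  endfacet
  facet normal 0.0000 0.8325 0.5541
    outer loop
      vertex 0.00 0.00 12.80
      vertex 10.24 0.00 12.80
      vertex 10.24 8.52 0.00
    endloop
  endfacet
  facet normal 0.0000 0.8325 0.5541
    outer loop
      vertex 0.00 0.00 12.80
      vertex 10.24 8.52 0.00
      vertex 0.00 8.52 0.00
    endloop
  endfacet
  facet normal -1.0000 0.0000 0.0000
    outer loop
      vertex 0.00 0.00 12.80
      vertex 0.00 8.52 0.00
      vertex 0.00 0.00 0.00
    endloop
  endfacet
  facet normal 1.0000 0.0000 0.0000
    outer loop
      vertex 10.24 0.00 0.00
      vertex 10.24 8.52 0.00
      vertex 10.24 0.00 12.80
    endloop
  endfacet
endsolid part

The G0 Z moves step by Δz≈1.83 mm. The G1 loops shrink linearly with z, so the solid tapers from its base footprint up to z≈12.8. Closing with a flat bottom cap and the tapered top and triangulating gives 8 facets — a wedge (ramp): 10.2 × 8.52 mm base, rising to 12.8 mm along the y=0 edge and sloping linearly to z=0 at y=8.52.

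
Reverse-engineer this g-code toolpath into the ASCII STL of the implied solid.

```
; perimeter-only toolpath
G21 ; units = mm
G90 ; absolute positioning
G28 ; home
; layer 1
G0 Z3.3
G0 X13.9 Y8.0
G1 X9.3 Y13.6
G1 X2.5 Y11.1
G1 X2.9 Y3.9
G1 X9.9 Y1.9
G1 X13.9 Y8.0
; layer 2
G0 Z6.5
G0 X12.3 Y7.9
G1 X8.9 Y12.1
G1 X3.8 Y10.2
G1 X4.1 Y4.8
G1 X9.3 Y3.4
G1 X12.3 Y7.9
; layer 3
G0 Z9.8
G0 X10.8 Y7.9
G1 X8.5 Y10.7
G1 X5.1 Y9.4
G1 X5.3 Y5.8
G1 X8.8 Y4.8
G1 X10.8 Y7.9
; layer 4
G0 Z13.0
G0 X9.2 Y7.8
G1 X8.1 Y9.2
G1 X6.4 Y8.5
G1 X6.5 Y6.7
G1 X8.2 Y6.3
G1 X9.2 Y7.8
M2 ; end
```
solid part
  facet normal 0.0000 0.0000 -1.0000
    outer loop
      vertex 1.2 11.9 0.0
      vertex 9.7 15.1 0.0
      vertex 15.4 8.1 0.0
    endloop
  endfacet
  facet normal 0.0000 0.0000 -1.0000
    outer loop
      vertex 1.7 2.9 0.0
      vertex 1.2 11.9 0.0
      vertex 15.4 8.1 0.0
    endloop
  endfacet
  facet normal 0.0000 0.0000 -1.0000
    outer loop
      vertex 10.4 0.5 0.0
      vertex 1.7 2.9 0.0
      vertex 15.4 8.1 0.0
    endloop
  endfacet
  facet normal 0.7244 0.5899 0.3567
    outer loop
      vertex 15.4 8.1 0.0
      vertex 9.7 15.1 0.0
      vertex 7.7 7.7 16.3
    endloop
  endfacet
  facet normal -0.3292 0.8744 0.3566
    outer loop
      vertex 9.7 15.1 0.0
      vertex 1.2 11.9 0.0
      vertex 7.7 7.7 16.3
    endloop
  endfacet
  facet normal -0.9321 -0.0518 0.3584
    outer loop
      vertex 1.2 11.9 0.0
      vertex 1.7 2.9 0.0
      vertex 7.7 7.7 16.3
    endloop
  endfacet
  facet normal -0.2484 -0.9006 0.3567
    outer loop
      vertex 1.7 2.9 0.0
      vertex 10.4 0.5 0.0
      vertex 7.7 7.7 16.3
    endloop
  endfacet
  facet normal 0.7806 -0.5136 0.3562
    outer loop
      vertex 10.4 0.5 0.0
      vertex 15.4 8.1 0.0
      vertex 7.7 7.7 16.3
    endloop
  endfacet
endsolid part

The G0 Z moves step by Δz≈3.3 mm. The G1 loops shrink linearly with z, so the solid tapers from its base footprint up to z≈16.3. Closing with a flat bottom cap and the tapered top and triangulating gives 8 facets — a regular 5-sided pyramid, base circumscribed radius ≈ 7.7 mm, apex at z ≈ 16.3 mm.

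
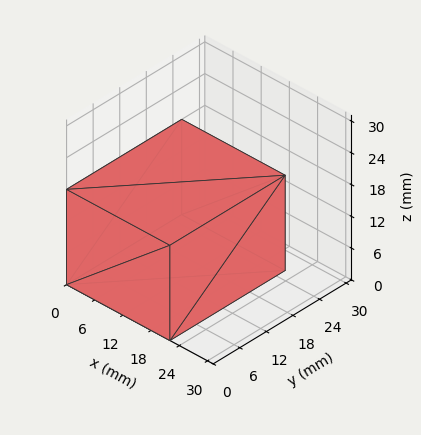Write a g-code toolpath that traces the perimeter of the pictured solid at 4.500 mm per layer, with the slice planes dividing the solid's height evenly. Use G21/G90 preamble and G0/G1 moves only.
Reading the render: the shape is a rectangular box, roughly 22 × 26 mm footprint and 18 mm tall (dimensions read to the nearest mm from the axis ticks). For the g-code, the solid's height is divided into equal slices at the stated Δz and each level perimeter traced with G1 moves after a G0 lift.

; perimeter-only toolpath
G21 ; units = mm
G90 ; absolute positioning
G28 ; home
; layer 1
G0 Z4.500
G0 X0.000 Y0.000
G1 X22.000 Y0.000
G1 X22.000 Y26.000
G1 X0.000 Y26.000
G1 X0.000 Y0.000
; layer 2
G0 Z9.000
G0 X0.000 Y0.000
G1 X22.000 Y0.000
G1 X22.000 Y26.000
G1 X0.000 Y26.000
G1 X0.000 Y0.000
; layer 3
G0 Z13.500
G0 X0.000 Y0.000
G1 X22.000 Y0.000
G1 X22.000 Y26.000
G1 X0.000 Y26.000
G1 X0.000 Y0.000
; layer 4
G0 Z18.000
G0 X0.000 Y0.000
G1 X22.000 Y0.000
G1 X22.000 Y26.000
G1 X0.000 Y26.000
G1 X0.000 Y0.000
M2 ; end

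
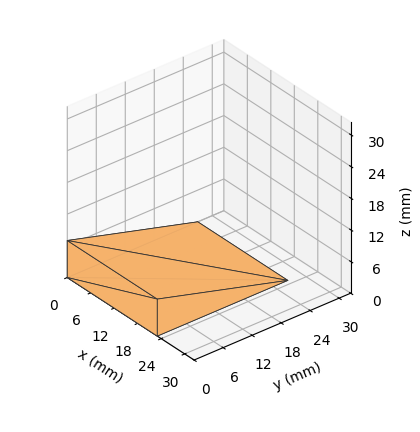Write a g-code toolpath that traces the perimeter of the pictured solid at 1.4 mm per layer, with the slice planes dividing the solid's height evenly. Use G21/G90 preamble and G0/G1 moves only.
Reading the render: the shape is a wedge (ramp): 23 × 27 mm base, rising to 7 mm along the y=0 edge and sloping linearly to z=0 at y=27 (dimensions read to the nearest mm from the axis ticks). For the g-code, the solid's height is divided into equal slices at the stated Δz and each level perimeter traced with G1 moves after a G0 lift.

; perimeter-only toolpath
G21 ; units = mm
G90 ; absolute positioning
G28 ; home
; layer 1
G0 Z1.4
G0 X0.0 Y0.0
G1 X23.0 Y0.0
G1 X23.0 Y21.6
G1 X0.0 Y21.6
G1 X0.0 Y0.0
; layer 2
G0 Z2.8
G0 X0.0 Y0.0
G1 X23.0 Y0.0
G1 X23.0 Y16.2
G1 X0.0 Y16.2
G1 X0.0 Y0.0
; layer 3
G0 Z4.2
G0 X0.0 Y0.0
G1 X23.0 Y0.0
G1 X23.0 Y10.8
G1 X0.0 Y10.8
G1 X0.0 Y0.0
; layer 4
G0 Z5.6
G0 X0.0 Y0.0
G1 X23.0 Y0.0
G1 X23.0 Y5.4
G1 X0.0 Y5.4
G1 X0.0 Y0.0
M2 ; end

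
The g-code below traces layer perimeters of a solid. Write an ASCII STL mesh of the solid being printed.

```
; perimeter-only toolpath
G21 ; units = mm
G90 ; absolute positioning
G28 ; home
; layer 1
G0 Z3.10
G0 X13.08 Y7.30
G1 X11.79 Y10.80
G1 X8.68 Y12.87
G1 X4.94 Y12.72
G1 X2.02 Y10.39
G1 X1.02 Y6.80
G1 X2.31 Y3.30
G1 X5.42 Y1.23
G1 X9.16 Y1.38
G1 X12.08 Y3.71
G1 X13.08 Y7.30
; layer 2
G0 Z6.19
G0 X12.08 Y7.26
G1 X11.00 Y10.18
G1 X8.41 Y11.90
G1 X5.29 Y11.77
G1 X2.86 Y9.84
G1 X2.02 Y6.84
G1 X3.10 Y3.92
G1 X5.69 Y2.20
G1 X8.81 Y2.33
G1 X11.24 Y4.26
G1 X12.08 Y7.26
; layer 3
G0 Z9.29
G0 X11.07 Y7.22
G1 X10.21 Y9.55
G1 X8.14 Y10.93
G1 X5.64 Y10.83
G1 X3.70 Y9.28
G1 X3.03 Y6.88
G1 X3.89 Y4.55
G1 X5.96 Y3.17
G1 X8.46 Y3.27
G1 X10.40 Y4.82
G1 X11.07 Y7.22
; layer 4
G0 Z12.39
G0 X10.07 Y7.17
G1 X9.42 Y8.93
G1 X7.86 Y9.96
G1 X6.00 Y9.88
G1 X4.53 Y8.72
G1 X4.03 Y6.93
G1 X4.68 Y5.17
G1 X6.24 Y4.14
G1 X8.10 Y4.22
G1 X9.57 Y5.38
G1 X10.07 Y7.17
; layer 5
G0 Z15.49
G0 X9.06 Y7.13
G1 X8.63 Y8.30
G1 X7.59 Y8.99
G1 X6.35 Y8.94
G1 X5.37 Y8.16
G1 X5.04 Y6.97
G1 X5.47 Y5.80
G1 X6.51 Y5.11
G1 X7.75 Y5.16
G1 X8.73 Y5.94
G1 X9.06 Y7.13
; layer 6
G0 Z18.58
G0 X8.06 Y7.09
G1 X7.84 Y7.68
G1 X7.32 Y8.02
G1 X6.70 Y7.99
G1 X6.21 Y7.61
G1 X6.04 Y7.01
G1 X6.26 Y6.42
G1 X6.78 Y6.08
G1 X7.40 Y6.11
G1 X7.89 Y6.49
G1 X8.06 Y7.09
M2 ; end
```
solid part
  facet normal 0.0000 0.0000 -1.0000
    outer loop
      vertex 8.95 13.84 0.00
      vertex 12.58 11.43 0.00
      vertex 14.09 7.34 0.00
    endloop
  endfacet
  facet normal 0.0000 0.0000 -1.0000
    outer loop
      vertex 4.59 13.66 0.00
      vertex 8.95 13.84 0.00
      vertex 14.09 7.34 0.00
    endloop
  endfacet
  facet normal 0.0000 0.0000 -1.0000
    outer loop
      vertex 1.18 10.95 0.00
      vertex 4.59 13.66 0.00
      vertex 14.09 7.34 0.00
    endloop
  endfacet
  facet normal 0.0000 0.0000 -1.0000
    outer loop
      vertex 0.01 6.76 0.00
      vertex 1.18 10.95 0.00
      vertex 14.09 7.34 0.00
    endloop
  endfacet
  facet normal 0.0000 0.0000 -1.0000
    outer loop
      vertex 1.52 2.67 0.00
      vertex 0.01 6.76 0.00
      vertex 14.09 7.34 0.00
    endloop
  endfacet
  facet normal 0.0000 0.0000 -1.0000
    outer loop
      vertex 5.15 0.26 0.00
      vertex 1.52 2.67 0.00
      vertex 14.09 7.34 0.00
    endloop
  endfacet
  facet normal 0.0000 0.0000 -1.0000
    outer loop
      vertex 9.51 0.44 0.00
      vertex 5.15 0.26 0.00
      vertex 14.09 7.34 0.00
    endloop
  endfacet
  facet normal 0.0000 0.0000 -1.0000
    outer loop
      vertex 12.92 3.15 0.00
      vertex 9.51 0.44 0.00
      vertex 14.09 7.34 0.00
    endloop
  endfacet
  facet normal 0.8962 0.3309 0.2955
    outer loop
      vertex 14.09 7.34 0.00
      vertex 12.58 11.43 0.00
      vertex 7.05 7.05 21.68
    endloop
  endfacet
  facet normal 0.5284 0.7959 0.2956
    outer loop
      vertex 12.58 11.43 0.00
      vertex 8.95 13.84 0.00
      vertex 7.05 7.05 21.68
    endloop
  endfacet
  facet normal -0.0394 0.9545 0.2955
    outer loop
      vertex 8.95 13.84 0.00
      vertex 4.59 13.66 0.00
      vertex 7.05 7.05 21.68
    endloop
  endfacet
  facet normal -0.5944 0.7479 0.2955
    outer loop
      vertex 4.59 13.66 0.00
      vertex 1.18 10.95 0.00
      vertex 7.05 7.05 21.68
    endloop
  endfacet
  facet normal -0.9202 0.2569 0.2954
    outer loop
      vertex 1.18 10.95 0.00
      vertex 0.01 6.76 0.00
      vertex 7.05 7.05 21.68
    endloop
  endfacet
  facet normal -0.8962 -0.3309 0.2955
    outer loop
      vertex 0.01 6.76 0.00
      vertex 1.52 2.67 0.00
      vertex 7.05 7.05 21.68
    endloop
  endfacet
  facet normal -0.5284 -0.7959 0.2956
    outer loop
      vertex 1.52 2.67 0.00
      vertex 5.15 0.26 0.00
      vertex 7.05 7.05 21.68
    endloop
  endfacet
  facet normal 0.0394 -0.9545 0.2955
    outer loop
      vertex 5.15 0.26 0.00
      vertex 9.51 0.44 0.00
      vertex 7.05 7.05 21.68
    endloop
  endfacet
  facet normal 0.5944 -0.7479 0.2955
    outer loop
      vertex 9.51 0.44 0.00
      vertex 12.92 3.15 0.00
      vertex 7.05 7.05 21.68
    endloop
  endfacet
  facet normal 0.9202 -0.2569 0.2954
    outer loop
      vertex 12.92 3.15 0.00
      vertex 14.09 7.34 0.00
      vertex 7.05 7.05 21.68
    endloop
  endfacet
endsolid part

The G0 Z moves step by Δz≈3.10 mm. The G1 loops shrink linearly with z, so the solid tapers from its base footprint up to z≈21.7. Closing with a flat bottom cap and the tapered top and triangulating gives 18 facets — a regular 10-sided pyramid, base circumscribed radius ≈ 7.05 mm, apex at z ≈ 21.7 mm.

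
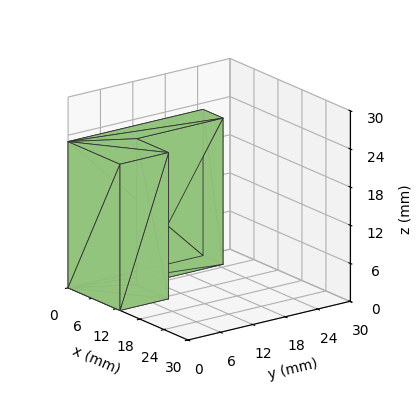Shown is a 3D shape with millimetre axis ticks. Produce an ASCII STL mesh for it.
Reading the render: the shape is an L-shaped prism: outer 13 × 25 mm, arm thicknesses ≈ 9 mm (horizontal) and 5 mm (vertical), extruded 23 mm in z (dimensions read to the nearest mm from the axis ticks). For the STL, each face is triangulated and given an outward normal.

solid part
  facet normal 0.0000 0.0000 -1.0000
    outer loop
      vertex 13.0 9.0 0.0
      vertex 13.0 0.0 0.0
      vertex 0.0 0.0 0.0
    endloop
  endfacet
  facet normal 0.0000 0.0000 -1.0000
    outer loop
      vertex 5.0 9.0 0.0
      vertex 13.0 9.0 0.0
      vertex 0.0 0.0 0.0
    endloop
  endfacet
  facet normal 0.0000 0.0000 -1.0000
    outer loop
      vertex 5.0 25.0 0.0
      vertex 5.0 9.0 0.0
      vertex 0.0 0.0 0.0
    endloop
  endfacet
  facet normal 0.0000 0.0000 -1.0000
    outer loop
      vertex 0.0 25.0 0.0
      vertex 5.0 25.0 0.0
      vertex 0.0 0.0 0.0
    endloop
  endfacet
  facet normal 0.0000 0.0000 1.0000
    outer loop
      vertex 0.0 0.0 23.0
      vertex 13.0 0.0 23.0
      vertex 13.0 9.0 23.0
    endloop
  endfacet
  facet normal 0.0000 0.0000 1.0000
    outer loop
      vertex 0.0 0.0 23.0
      vertex 13.0 9.0 23.0
      vertex 5.0 9.0 23.0
    endloop
  endfacet
  facet normal 0.0000 0.0000 1.0000
    outer loop
      vertex 0.0 0.0 23.0
      vertex 5.0 9.0 23.0
      vertex 5.0 25.0 23.0
    endloop
  endfacet
  facet normal 0.0000 0.0000 1.0000
    outer loop
      vertex 0.0 0.0 23.0
      vertex 5.0 25.0 23.0
      vertex 0.0 25.0 23.0
    endloop
  endfacet
  facet normal 0.0000 -1.0000 0.0000
    outer loop
      vertex 0.0 0.0 0.0
      vertex 13.0 0.0 0.0
      vertex 13.0 0.0 23.0
    endloop
  endfacet
  facet normal 0.0000 -1.0000 0.0000
    outer loop
      vertex 0.0 0.0 0.0
      vertex 13.0 0.0 23.0
      vertex 0.0 0.0 23.0
    endloop
  endfacet
  facet normal 1.0000 0.0000 0.0000
    outer loop
      vertex 13.0 0.0 0.0
      vertex 13.0 9.0 0.0
      vertex 13.0 9.0 23.0
    endloop
  endfacet
  facet normal 1.0000 0.0000 0.0000
    outer loop
      vertex 13.0 0.0 0.0
      vertex 13.0 9.0 23.0
      vertex 13.0 0.0 23.0
    endloop
  endfacet
  facet normal 0.0000 1.0000 0.0000
    outer loop
      vertex 13.0 9.0 0.0
      vertex 5.0 9.0 0.0
      vertex 5.0 9.0 23.0
    endloop
  endfacet
  facet normal 0.0000 1.0000 0.0000
    outer loop
      vertex 13.0 9.0 0.0
      vertex 5.0 9.0 23.0
      vertex 13.0 9.0 23.0
    endloop
  endfacet
  facet normal 1.0000 0.0000 0.0000
    outer loop
      vertex 5.0 9.0 0.0
      vertex 5.0 25.0 0.0
      vertex 5.0 25.0 23.0
    endloop
  endfacet
  facet normal 1.0000 0.0000 0.0000
    outer loop
      vertex 5.0 9.0 0.0
      vertex 5.0 25.0 23.0
      vertex 5.0 9.0 23.0
    endloop
  endfacet
  facet normal 0.0000 1.0000 0.0000
    outer loop
      vertex 5.0 25.0 0.0
      vertex 0.0 25.0 0.0
      vertex 0.0 25.0 23.0
    endloop
  endfacet
  facet normal 0.0000 1.0000 0.0000
    outer loop
      vertex 5.0 25.0 0.0
      vertex 0.0 25.0 23.0
      vertex 5.0 25.0 23.0
    endloop
  endfacet
  facet normal -1.0000 0.0000 0.0000
    outer loop
      vertex 0.0 25.0 0.0
      vertex 0.0 0.0 0.0
      vertex 0.0 0.0 23.0
    endloop
  endfacet
  facet normal -1.0000 0.0000 0.0000
    outer loop
      vertex 0.0 25.0 0.0
      vertex 0.0 0.0 23.0
      vertex 0.0 25.0 23.0
    endloop
  endfacet
endsolid part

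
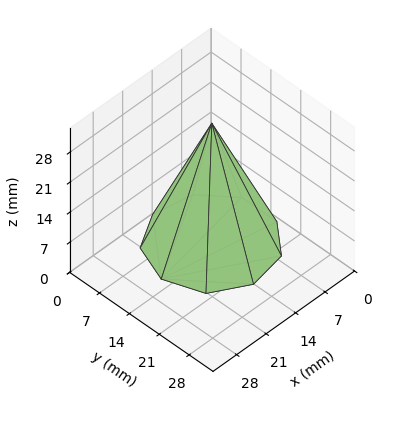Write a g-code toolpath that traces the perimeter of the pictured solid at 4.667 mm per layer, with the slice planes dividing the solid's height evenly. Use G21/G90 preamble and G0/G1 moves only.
Reading the render: the shape is a regular 9-sided pyramid, base circumscribed radius ≈ 12 mm, apex at z ≈ 28 mm (dimensions read to the nearest mm from the axis ticks). For the g-code, the solid's height is divided into equal slices at the stated Δz and each level perimeter traced with G1 moves after a G0 lift.

; perimeter-only toolpath
G21 ; units = mm
G90 ; absolute positioning
G28 ; home
; layer 1
G0 Z4.667
G0 X22.000 Y12.000
G1 X19.661 Y18.427
G1 X13.737 Y21.848
G1 X7.000 Y20.660
G1 X2.603 Y15.420
G1 X2.603 Y8.580
G1 X7.000 Y3.340
G1 X13.737 Y2.152
G1 X19.661 Y5.573
G1 X22.000 Y12.000
; layer 2
G0 Z9.333
G0 X20.000 Y12.000
G1 X18.129 Y17.142
G1 X13.389 Y19.879
G1 X8.000 Y18.928
G1 X4.483 Y14.736
G1 X4.483 Y9.264
G1 X8.000 Y5.072
G1 X13.389 Y4.121
G1 X18.129 Y6.858
G1 X20.000 Y12.000
; layer 3
G0 Z14.000
G0 X18.000 Y12.000
G1 X16.596 Y15.857
G1 X13.042 Y17.909
G1 X9.000 Y17.196
G1 X6.362 Y14.052
G1 X6.362 Y9.948
G1 X9.000 Y6.804
G1 X13.042 Y6.091
G1 X16.596 Y8.143
G1 X18.000 Y12.000
; layer 4
G0 Z18.667
G0 X16.000 Y12.000
G1 X15.064 Y14.571
G1 X12.695 Y15.939
G1 X10.000 Y15.464
G1 X8.241 Y13.368
G1 X8.241 Y10.632
G1 X10.000 Y8.536
G1 X12.695 Y8.061
G1 X15.064 Y9.429
G1 X16.000 Y12.000
; layer 5
G0 Z23.333
G0 X14.000 Y12.000
G1 X13.532 Y13.285
G1 X12.347 Y13.970
G1 X11.000 Y13.732
G1 X10.121 Y12.684
G1 X10.121 Y11.316
G1 X11.000 Y10.268
G1 X12.347 Y10.030
G1 X13.532 Y10.714
G1 X14.000 Y12.000
M2 ; end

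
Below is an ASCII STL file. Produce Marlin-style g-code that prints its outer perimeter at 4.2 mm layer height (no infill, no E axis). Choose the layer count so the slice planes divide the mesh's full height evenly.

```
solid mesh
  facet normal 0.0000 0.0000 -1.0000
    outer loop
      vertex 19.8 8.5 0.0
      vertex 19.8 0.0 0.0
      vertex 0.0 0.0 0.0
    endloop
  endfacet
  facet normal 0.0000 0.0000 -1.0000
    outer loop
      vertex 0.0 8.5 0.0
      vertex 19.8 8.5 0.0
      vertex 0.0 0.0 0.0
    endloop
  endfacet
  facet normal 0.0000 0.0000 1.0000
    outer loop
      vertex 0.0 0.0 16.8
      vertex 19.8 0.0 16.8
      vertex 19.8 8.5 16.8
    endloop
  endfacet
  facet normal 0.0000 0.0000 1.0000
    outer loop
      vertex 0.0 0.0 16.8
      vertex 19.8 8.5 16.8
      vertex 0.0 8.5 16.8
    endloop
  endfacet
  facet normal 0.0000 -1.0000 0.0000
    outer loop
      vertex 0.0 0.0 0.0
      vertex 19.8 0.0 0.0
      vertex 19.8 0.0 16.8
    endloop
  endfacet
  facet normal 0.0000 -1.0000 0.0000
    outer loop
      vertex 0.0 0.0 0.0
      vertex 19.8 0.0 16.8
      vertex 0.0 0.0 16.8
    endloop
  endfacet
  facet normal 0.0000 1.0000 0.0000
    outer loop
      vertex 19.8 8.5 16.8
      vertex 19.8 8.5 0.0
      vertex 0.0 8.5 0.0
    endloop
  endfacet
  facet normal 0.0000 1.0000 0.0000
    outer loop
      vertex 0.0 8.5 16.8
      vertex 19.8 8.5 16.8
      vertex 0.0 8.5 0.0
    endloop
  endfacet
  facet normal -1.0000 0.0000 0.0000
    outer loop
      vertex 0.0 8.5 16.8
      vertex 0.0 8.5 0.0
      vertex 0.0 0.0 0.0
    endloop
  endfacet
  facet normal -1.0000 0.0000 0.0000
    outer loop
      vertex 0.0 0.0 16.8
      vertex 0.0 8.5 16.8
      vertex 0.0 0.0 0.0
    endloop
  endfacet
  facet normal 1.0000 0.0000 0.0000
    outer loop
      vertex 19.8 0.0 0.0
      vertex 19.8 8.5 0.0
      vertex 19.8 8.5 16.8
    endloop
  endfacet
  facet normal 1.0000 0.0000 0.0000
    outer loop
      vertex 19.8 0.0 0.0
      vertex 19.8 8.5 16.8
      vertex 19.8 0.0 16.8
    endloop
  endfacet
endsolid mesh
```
; perimeter-only toolpath
G21 ; units = mm
G90 ; absolute positioning
G28 ; home
; layer 1
G0 Z4.2
G0 X0.0 Y0.0
G1 X19.8 Y0.0
G1 X19.8 Y8.5
G1 X0.0 Y8.5
G1 X0.0 Y0.0
; layer 2
G0 Z8.4
G0 X0.0 Y0.0
G1 X19.8 Y0.0
G1 X19.8 Y8.5
G1 X0.0 Y8.5
G1 X0.0 Y0.0
; layer 3
G0 Z12.6
G0 X0.0 Y0.0
G1 X19.8 Y0.0
G1 X19.8 Y8.5
G1 X0.0 Y8.5
G1 X0.0 Y0.0
; layer 4
G0 Z16.8
G0 X0.0 Y0.0
G1 X19.8 Y0.0
G1 X19.8 Y8.5
G1 X0.0 Y8.5
G1 X0.0 Y0.0
M2 ; end

The solid is a rectangular box, roughly 19.8 × 8.5 mm footprint and 16.8 mm tall. Slicing at Δz = 4.2 mm — 4 equal slices spanning the solid's height, so layer i sits at z = i·h/4 — gives 4 non-empty perimeters. Each is a 4-segment closed polygon; G0 lifts to the layer z and rapids to the start vertex, then G1 traces the edges.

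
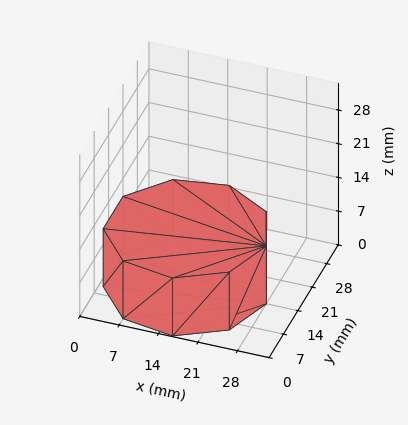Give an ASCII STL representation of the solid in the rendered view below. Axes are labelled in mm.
Reading the render: the shape is a regular 9-sided prism (a cylinder approximated with 9 flat sides), circumscribed radius ≈ 14 mm, height ≈ 12 mm (dimensions read to the nearest mm from the axis ticks). For the STL, each face is triangulated and given an outward normal.

solid part
  facet normal 0.0000 0.0000 -1.0000
    outer loop
      vertex 16.4 27.8 0.0
      vertex 24.7 23.0 0.0
      vertex 28.0 14.0 0.0
    endloop
  endfacet
  facet normal 0.0000 0.0000 -1.0000
    outer loop
      vertex 7.0 26.1 0.0
      vertex 16.4 27.8 0.0
      vertex 28.0 14.0 0.0
    endloop
  endfacet
  facet normal 0.0000 0.0000 -1.0000
    outer loop
      vertex 0.8 18.8 0.0
      vertex 7.0 26.1 0.0
      vertex 28.0 14.0 0.0
    endloop
  endfacet
  facet normal 0.0000 0.0000 -1.0000
    outer loop
      vertex 0.8 9.2 0.0
      vertex 0.8 18.8 0.0
      vertex 28.0 14.0 0.0
    endloop
  endfacet
  facet normal 0.0000 0.0000 -1.0000
    outer loop
      vertex 7.0 1.9 0.0
      vertex 0.8 9.2 0.0
      vertex 28.0 14.0 0.0
    endloop
  endfacet
  facet normal 0.0000 0.0000 -1.0000
    outer loop
      vertex 16.4 0.2 0.0
      vertex 7.0 1.9 0.0
      vertex 28.0 14.0 0.0
    endloop
  endfacet
  facet normal 0.0000 0.0000 -1.0000
    outer loop
      vertex 24.7 5.0 0.0
      vertex 16.4 0.2 0.0
      vertex 28.0 14.0 0.0
    endloop
  endfacet
  facet normal 0.0000 0.0000 1.0000
    outer loop
      vertex 28.0 14.0 12.0
      vertex 24.7 23.0 12.0
      vertex 16.4 27.8 12.0
    endloop
  endfacet
  facet normal 0.0000 0.0000 1.0000
    outer loop
      vertex 28.0 14.0 12.0
      vertex 16.4 27.8 12.0
      vertex 7.0 26.1 12.0
    endloop
  endfacet
  facet normal 0.0000 0.0000 1.0000
    outer loop
      vertex 28.0 14.0 12.0
      vertex 7.0 26.1 12.0
      vertex 0.8 18.8 12.0
    endloop
  endfacet
  facet normal 0.0000 0.0000 1.0000
    outer loop
      vertex 28.0 14.0 12.0
      vertex 0.8 18.8 12.0
      vertex 0.8 9.2 12.0
    endloop
  endfacet
  facet normal 0.0000 0.0000 1.0000
    outer loop
      vertex 28.0 14.0 12.0
      vertex 0.8 9.2 12.0
      vertex 7.0 1.9 12.0
    endloop
  endfacet
  facet normal 0.0000 0.0000 1.0000
    outer loop
      vertex 28.0 14.0 12.0
      vertex 7.0 1.9 12.0
      vertex 16.4 0.2 12.0
    endloop
  endfacet
  facet normal 0.0000 0.0000 1.0000
    outer loop
      vertex 28.0 14.0 12.0
      vertex 16.4 0.2 12.0
      vertex 24.7 5.0 12.0
    endloop
  endfacet
  facet normal 0.9389 0.3443 0.0000
    outer loop
      vertex 28.0 14.0 0.0
      vertex 24.7 23.0 0.0
      vertex 24.7 23.0 12.0
    endloop
  endfacet
  facet normal 0.9389 0.3443 0.0000
    outer loop
      vertex 28.0 14.0 0.0
      vertex 24.7 23.0 12.0
      vertex 28.0 14.0 12.0
    endloop
  endfacet
  facet normal 0.5006 0.8657 0.0000
    outer loop
      vertex 24.7 23.0 0.0
      vertex 16.4 27.8 0.0
      vertex 16.4 27.8 12.0
    endloop
  endfacet
  facet normal 0.5006 0.8657 0.0000
    outer loop
      vertex 24.7 23.0 0.0
      vertex 16.4 27.8 12.0
      vertex 24.7 23.0 12.0
    endloop
  endfacet
  facet normal -0.1780 0.9840 0.0000
    outer loop
      vertex 16.4 27.8 0.0
      vertex 7.0 26.1 0.0
      vertex 7.0 26.1 12.0
    endloop
  endfacet
  facet normal -0.1780 0.9840 0.0000
    outer loop
      vertex 16.4 27.8 0.0
      vertex 7.0 26.1 12.0
      vertex 16.4 27.8 12.0
    endloop
  endfacet
  facet normal -0.7622 0.6473 0.0000
    outer loop
      vertex 7.0 26.1 0.0
      vertex 0.8 18.8 0.0
      vertex 0.8 18.8 12.0
    endloop
  endfacet
  facet normal -0.7622 0.6473 0.0000
    outer loop
      vertex 7.0 26.1 0.0
      vertex 0.8 18.8 12.0
      vertex 7.0 26.1 12.0
    endloop
  endfacet
  facet normal -1.0000 0.0000 0.0000
    outer loop
      vertex 0.8 18.8 0.0
      vertex 0.8 9.2 0.0
      vertex 0.8 9.2 12.0
    endloop
  endfacet
  facet normal -1.0000 0.0000 0.0000
    outer loop
      vertex 0.8 18.8 0.0
      vertex 0.8 9.2 12.0
      vertex 0.8 18.8 12.0
    endloop
  endfacet
  facet normal -0.7622 -0.6473 0.0000
    outer loop
      vertex 0.8 9.2 0.0
      vertex 7.0 1.9 0.0
      vertex 7.0 1.9 12.0
    endloop
  endfacet
  facet normal -0.7622 -0.6473 0.0000
    outer loop
      vertex 0.8 9.2 0.0
      vertex 7.0 1.9 12.0
      vertex 0.8 9.2 12.0
    endloop
  endfacet
  facet normal -0.1780 -0.9840 0.0000
    outer loop
      vertex 7.0 1.9 0.0
      vertex 16.4 0.2 0.0
      vertex 16.4 0.2 12.0
    endloop
  endfacet
  facet normal -0.1780 -0.9840 0.0000
    outer loop
      vertex 7.0 1.9 0.0
      vertex 16.4 0.2 12.0
      vertex 7.0 1.9 12.0
    endloop
  endfacet
  facet normal 0.5006 -0.8657 0.0000
    outer loop
      vertex 16.4 0.2 0.0
      vertex 24.7 5.0 0.0
      vertex 24.7 5.0 12.0
    endloop
  endfacet
  facet normal 0.5006 -0.8657 0.0000
    outer loop
      vertex 16.4 0.2 0.0
      vertex 24.7 5.0 12.0
      vertex 16.4 0.2 12.0
    endloop
  endfacet
  facet normal 0.9389 -0.3443 0.0000
    outer loop
      vertex 24.7 5.0 0.0
      vertex 28.0 14.0 0.0
      vertex 28.0 14.0 12.0
    endloop
  endfacet
  facet normal 0.9389 -0.3443 0.0000
    outer loop
      vertex 24.7 5.0 0.0
      vertex 28.0 14.0 12.0
      vertex 24.7 5.0 12.0
    endloop
  endfacet
endsolid part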